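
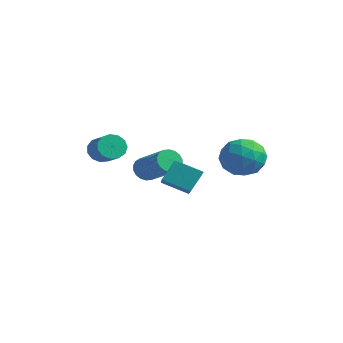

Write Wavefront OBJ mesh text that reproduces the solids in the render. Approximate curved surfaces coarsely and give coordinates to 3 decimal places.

v -3.513 -0.222 -3.468
v -3.197 -0.478 -4.05
v -1.35 -0.594 -2.994
v -1.667 -0.338 -2.412
v -3.159 -0.166 -4.081
v -1.313 -0.282 -3.025
v -3.192 0.135 -3.991
v -1.346 0.02 -2.935
v -3.288 0.365 -3.797
v -1.442 0.25 -2.741
v -3.429 0.479 -3.538
v -1.583 0.364 -2.482
v -3.587 0.454 -3.265
v -1.74 0.339 -2.21
v -3.73 0.295 -3.033
v -1.883 0.18 -1.977
v -3.83 0.034 -2.886
v -1.983 -0.082 -1.83
v -3.867 -0.278 -2.855
v -2.021 -0.394 -1.799
v -3.834 -0.58 -2.945
v -1.988 -0.695 -1.889
v -3.738 -0.81 -3.139
v -1.892 -0.925 -2.083
v -3.597 -0.924 -3.398
v -1.751 -1.039 -2.342
v -3.44 -0.899 -3.67
v -1.593 -1.014 -2.615
v -3.297 -0.74 -3.903
v -1.45 -0.855 -2.847
v -3.441 -2.958 -1.569
v -3.081 -2.499 -2.024
v -1.939 -2.822 -1.446
v -2.299 -3.282 -0.991
v -3.186 -2.274 -1.689
v -2.044 -2.597 -1.111
v -3.373 -2.266 -1.316
v -2.231 -2.59 -0.738
v -3.581 -2.478 -1.023
v -2.439 -2.802 -0.446
v -3.744 -2.843 -0.904
v -2.602 -3.166 -0.326
v -3.812 -3.244 -0.995
v -2.67 -3.567 -0.418
v -3.761 -3.554 -1.269
v -2.619 -3.878 -0.692
v -3.609 -3.676 -1.638
v -2.467 -3.999 -1.061
v -3.404 -3.569 -1.985
v -2.262 -3.893 -1.407
v -3.21 -3.269 -2.199
v -2.068 -3.592 -1.622
v -3.09 -2.87 -2.214
v -1.948 -3.193 -1.637
v -1.41 -1.136 -3.536
v -1.378 -0.371 -2.522
v -0.358 -0.344 -4.166
v -0.326 0.421 -3.153
v 0.086 -2.401 -2.627
v 0.118 -1.636 -1.614
v 1.138 -1.609 -3.258
v 1.17 -0.844 -2.244
v 2.342 1.175 -1.211
v 3.448 0.908 -1.079
v 1.912 -0.628 -1.261
v 3.018 -0.895 -1.129
v 2.437 -0.416 -0.265
v 2.703 0.698 -0.234
v 2.657 -0.418 -2.106
v 2.923 0.696 -2.075
v 3.643 -0.077 -1.632
v 3.507 -0.076 -0.494
v 1.853 0.356 -1.846
v 1.717 0.357 -0.708
v 2.933 1.2 -1.141
v 2.427 -0.92 -1.199
v 2.086 -0.638 -0.691
v 2.736 -0.796 -0.614
v 2.494 1.077 -0.644
v 3.145 0.919 -0.566
v 2.551 0.141 -0.088
v 2.215 -0.639 -1.774
v 2.866 -0.797 -1.696
v 2.624 1.076 -1.726
v 3.274 0.918 -1.649
v 2.809 0.139 -2.252
v 3.698 0.464 -1.388
v 3.445 -0.596 -1.417
v 3.233 -0.315 -1.992
v 3.389 0.34 -1.973
v 3.618 0.465 -0.719
v 3.365 -0.595 -0.748
v 3.023 -0.314 -0.24
v 3.179 0.341 -0.222
v 3.732 -0.114 -1.044
v 1.995 0.875 -1.592
v 1.742 -0.185 -1.621
v 2.181 -0.061 -2.118
v 2.337 0.594 -2.1
v 1.915 0.876 -0.923
v 1.662 -0.184 -0.952
v 1.971 -0.06 -0.367
v 2.127 0.595 -0.348
v 1.628 0.394 -1.296
f 2 1 5
f 2 5 3
f 3 5 6
f 3 6 4
f 5 1 7
f 5 7 6
f 6 7 8
f 6 8 4
f 7 1 9
f 7 9 8
f 8 9 10
f 8 10 4
f 9 1 11
f 9 11 10
f 10 11 12
f 10 12 4
f 11 1 13
f 11 13 12
f 12 13 14
f 12 14 4
f 13 1 15
f 13 15 14
f 14 15 16
f 14 16 4
f 15 1 17
f 15 17 16
f 16 17 18
f 16 18 4
f 17 1 19
f 17 19 18
f 18 19 20
f 18 20 4
f 19 1 21
f 19 21 20
f 20 21 22
f 20 22 4
f 21 1 23
f 21 23 22
f 22 23 24
f 22 24 4
f 23 1 25
f 23 25 24
f 24 25 26
f 24 26 4
f 25 1 27
f 25 27 26
f 26 27 28
f 26 28 4
f 27 1 29
f 27 29 28
f 28 29 30
f 28 30 4
f 29 1 2
f 29 2 30
f 30 2 3
f 30 3 4
f 32 31 35
f 32 35 33
f 33 35 36
f 33 36 34
f 35 31 37
f 35 37 36
f 36 37 38
f 36 38 34
f 37 31 39
f 37 39 38
f 38 39 40
f 38 40 34
f 39 31 41
f 39 41 40
f 40 41 42
f 40 42 34
f 41 31 43
f 41 43 42
f 42 43 44
f 42 44 34
f 43 31 45
f 43 45 44
f 44 45 46
f 44 46 34
f 45 31 47
f 45 47 46
f 46 47 48
f 46 48 34
f 47 31 49
f 47 49 48
f 48 49 50
f 48 50 34
f 49 31 51
f 49 51 50
f 50 51 52
f 50 52 34
f 51 31 53
f 51 53 52
f 52 53 54
f 52 54 34
f 53 31 32
f 53 32 54
f 54 32 33
f 54 33 34
f 56 58 55
f 59 56 55
f 55 58 57
f 57 59 55
f 56 62 58
f 60 56 59
f 60 62 56
f 58 62 57
f 61 59 57
f 57 62 61
f 61 60 59
f 62 60 61
f 63 100 79
f 100 74 103
f 79 103 68
f 100 103 79
f 63 79 75
f 79 68 80
f 75 80 64
f 79 80 75
f 63 75 84
f 75 64 85
f 84 85 70
f 75 85 84
f 63 84 96
f 84 70 99
f 96 99 73
f 84 99 96
f 63 96 100
f 96 73 104
f 100 104 74
f 96 104 100
f 64 80 91
f 80 68 94
f 91 94 72
f 80 94 91
f 68 103 81
f 103 74 102
f 81 102 67
f 103 102 81
f 74 104 101
f 104 73 97
f 101 97 65
f 104 97 101
f 73 99 98
f 99 70 86
f 98 86 69
f 99 86 98
f 70 85 90
f 85 64 87
f 90 87 71
f 85 87 90
f 66 92 78
f 92 72 93
f 78 93 67
f 92 93 78
f 66 78 76
f 78 67 77
f 76 77 65
f 78 77 76
f 66 76 83
f 76 65 82
f 83 82 69
f 76 82 83
f 66 83 88
f 83 69 89
f 88 89 71
f 83 89 88
f 66 88 92
f 88 71 95
f 92 95 72
f 88 95 92
f 67 93 81
f 93 72 94
f 81 94 68
f 93 94 81
f 65 77 101
f 77 67 102
f 101 102 74
f 77 102 101
f 69 82 98
f 82 65 97
f 98 97 73
f 82 97 98
f 71 89 90
f 89 69 86
f 90 86 70
f 89 86 90
f 72 95 91
f 95 71 87
f 91 87 64
f 95 87 91



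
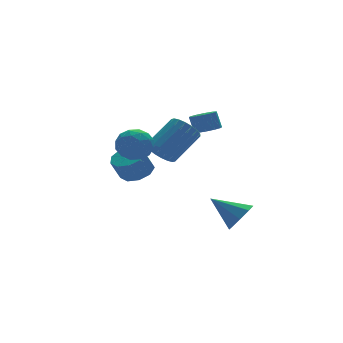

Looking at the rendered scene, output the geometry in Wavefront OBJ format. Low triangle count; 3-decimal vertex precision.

v 1.271 -3.506 -0.57
v 1.837 -3.621 0.121
v 0.249 -2.414 0.45
v 2.011 -3.087 -0.277
v 1.752 -2.798 -0.847
v 1.211 -2.924 -1.254
v 0.705 -3.391 -1.26
v 0.53 -3.926 -0.862
v 0.79 -4.215 -0.293
v 1.331 -4.088 0.114
v -0.932 2.745 0.577
v -0.387 3.388 0.918
v -0.962 3.278 2.045
v -1.508 2.635 1.703
v -0.9 3.649 0.682
v -1.475 3.538 1.809
v -1.429 3.486 0.396
v -2.004 3.376 1.523
v -1.725 2.977 0.195
v -2.3 2.867 1.322
v -1.651 2.36 0.172
v -2.226 2.249 1.299
v -1.24 1.923 0.339
v -1.815 1.812 1.466
v -0.685 1.87 0.617
v -1.261 1.76 1.744
v -0.246 2.228 0.876
v -0.822 2.117 2.003
v -0.128 2.827 0.995
v -0.704 2.716 2.122
v -1.411 -0.627 3.075
v -1.096 -0.089 2.497
v 0.447 0.305 3.708
v 0.131 -0.233 4.285
v -1.317 0.134 2.708
v 0.225 0.528 3.918
v -1.558 0.206 2.99
v -0.015 0.6 4.201
v -1.769 0.113 3.29
v -0.227 0.507 4.5
v -1.91 -0.126 3.547
v -0.367 0.268 4.757
v -1.952 -0.465 3.711
v -0.409 -0.071 4.921
v -1.886 -0.835 3.748
v -0.344 -0.441 4.959
v -1.727 -1.165 3.652
v -0.184 -0.771 4.863
v -1.505 -1.388 3.442
v 0.037 -0.994 4.652
v -1.265 -1.46 3.159
v 0.278 -1.066 4.37
v -1.053 -1.367 2.86
v 0.489 -0.973 4.07
v -0.913 -1.128 2.603
v 0.63 -0.734 3.813
v -0.871 -0.789 2.439
v 0.672 -0.395 3.649
v -0.936 -0.419 2.401
v 0.606 -0.025 3.612
v -3.062 -0.027 3.843
v -2.535 -0.545 3.219
v -3.245 -1.295 4.741
v -2.718 -1.813 4.117
v -2.297 -1.126 4.652
v -2.184 -0.342 4.097
v -3.596 -1.498 3.863
v -3.483 -0.714 3.308
v -2.865 -1.454 3.231
v -2.062 -1.225 3.719
v -3.718 -0.615 4.241
v -2.915 -0.386 4.729
v -2.782 -0.174 3.452
v -2.998 -1.666 4.508
v -2.75 -1.262 4.823
v -2.44 -1.566 4.456
v -2.576 -0.055 3.968
v -2.266 -0.36 3.601
v -2.126 -0.702 4.444
v -3.514 -1.48 4.359
v -3.204 -1.785 3.992
v -3.34 -0.274 3.504
v -3.03 -0.578 3.137
v -3.654 -1.138 3.516
v -2.667 -1.013 3.092
v -2.774 -1.759 3.621
v -3.291 -1.573 3.471
v -3.224 -1.113 3.145
v -2.194 -0.879 3.379
v -2.302 -1.624 3.907
v -2.055 -1.22 4.222
v -1.988 -0.76 3.895
v -2.389 -1.413 3.387
v -3.478 -0.216 4.053
v -3.586 -0.961 4.581
v -3.792 -1.08 4.065
v -3.725 -0.62 3.738
v -3.006 -0.081 4.339
v -3.113 -0.827 4.868
v -2.556 -0.727 4.815
v -2.489 -0.267 4.489
v -3.391 -0.427 4.573
v 2.301 1.521 3.165
v 2.72 1.013 3.402
v 2.618 1.37 4.352
v 2.199 1.879 4.115
v 2.967 1.353 3.3
v 2.865 1.711 4.25
v 2.96 1.757 3.147
v 2.858 2.115 4.097
v 2.701 2.072 3.001
v 2.599 2.429 3.951
v 2.29 2.176 2.917
v 2.187 2.533 3.867
v 1.882 2.03 2.928
v 1.78 2.387 3.878
v 1.635 1.689 3.03
v 1.533 2.047 3.98
v 1.642 1.285 3.183
v 1.54 1.643 4.133
v 1.901 0.971 3.329
v 1.799 1.328 4.279
v 2.313 0.867 3.413
v 2.21 1.224 4.363
f 2 1 4
f 2 4 3
f 4 1 5
f 4 5 3
f 5 1 6
f 5 6 3
f 6 1 7
f 6 7 3
f 7 1 8
f 7 8 3
f 8 1 9
f 8 9 3
f 9 1 10
f 9 10 3
f 10 1 2
f 10 2 3
f 12 11 15
f 12 15 13
f 13 15 16
f 13 16 14
f 15 11 17
f 15 17 16
f 16 17 18
f 16 18 14
f 17 11 19
f 17 19 18
f 18 19 20
f 18 20 14
f 19 11 21
f 19 21 20
f 20 21 22
f 20 22 14
f 21 11 23
f 21 23 22
f 22 23 24
f 22 24 14
f 23 11 25
f 23 25 24
f 24 25 26
f 24 26 14
f 25 11 27
f 25 27 26
f 26 27 28
f 26 28 14
f 27 11 29
f 27 29 28
f 28 29 30
f 28 30 14
f 29 11 12
f 29 12 30
f 30 12 13
f 30 13 14
f 32 31 35
f 32 35 33
f 33 35 36
f 33 36 34
f 35 31 37
f 35 37 36
f 36 37 38
f 36 38 34
f 37 31 39
f 37 39 38
f 38 39 40
f 38 40 34
f 39 31 41
f 39 41 40
f 40 41 42
f 40 42 34
f 41 31 43
f 41 43 42
f 42 43 44
f 42 44 34
f 43 31 45
f 43 45 44
f 44 45 46
f 44 46 34
f 45 31 47
f 45 47 46
f 46 47 48
f 46 48 34
f 47 31 49
f 47 49 48
f 48 49 50
f 48 50 34
f 49 31 51
f 49 51 50
f 50 51 52
f 50 52 34
f 51 31 53
f 51 53 52
f 52 53 54
f 52 54 34
f 53 31 55
f 53 55 54
f 54 55 56
f 54 56 34
f 55 31 57
f 55 57 56
f 56 57 58
f 56 58 34
f 57 31 59
f 57 59 58
f 58 59 60
f 58 60 34
f 59 31 32
f 59 32 60
f 60 32 33
f 60 33 34
f 61 98 77
f 98 72 101
f 77 101 66
f 98 101 77
f 61 77 73
f 77 66 78
f 73 78 62
f 77 78 73
f 61 73 82
f 73 62 83
f 82 83 68
f 73 83 82
f 61 82 94
f 82 68 97
f 94 97 71
f 82 97 94
f 61 94 98
f 94 71 102
f 98 102 72
f 94 102 98
f 62 78 89
f 78 66 92
f 89 92 70
f 78 92 89
f 66 101 79
f 101 72 100
f 79 100 65
f 101 100 79
f 72 102 99
f 102 71 95
f 99 95 63
f 102 95 99
f 71 97 96
f 97 68 84
f 96 84 67
f 97 84 96
f 68 83 88
f 83 62 85
f 88 85 69
f 83 85 88
f 64 90 76
f 90 70 91
f 76 91 65
f 90 91 76
f 64 76 74
f 76 65 75
f 74 75 63
f 76 75 74
f 64 74 81
f 74 63 80
f 81 80 67
f 74 80 81
f 64 81 86
f 81 67 87
f 86 87 69
f 81 87 86
f 64 86 90
f 86 69 93
f 90 93 70
f 86 93 90
f 65 91 79
f 91 70 92
f 79 92 66
f 91 92 79
f 63 75 99
f 75 65 100
f 99 100 72
f 75 100 99
f 67 80 96
f 80 63 95
f 96 95 71
f 80 95 96
f 69 87 88
f 87 67 84
f 88 84 68
f 87 84 88
f 70 93 89
f 93 69 85
f 89 85 62
f 93 85 89
f 104 103 107
f 104 107 105
f 105 107 108
f 105 108 106
f 107 103 109
f 107 109 108
f 108 109 110
f 108 110 106
f 109 103 111
f 109 111 110
f 110 111 112
f 110 112 106
f 111 103 113
f 111 113 112
f 112 113 114
f 112 114 106
f 113 103 115
f 113 115 114
f 114 115 116
f 114 116 106
f 115 103 117
f 115 117 116
f 116 117 118
f 116 118 106
f 117 103 119
f 117 119 118
f 118 119 120
f 118 120 106
f 119 103 121
f 119 121 120
f 120 121 122
f 120 122 106
f 121 103 123
f 121 123 122
f 122 123 124
f 122 124 106
f 123 103 104
f 123 104 124
f 124 104 105
f 124 105 106



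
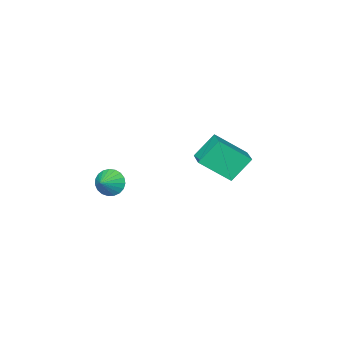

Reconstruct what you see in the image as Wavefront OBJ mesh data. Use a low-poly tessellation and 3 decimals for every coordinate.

v 2.462 -2.801 -1.895
v 2.882 -2.958 -2.641
v 3.398 -2.439 -1.445
v 2.771 -2.617 -2.687
v 2.608 -2.307 -2.596
v 2.419 -2.083 -2.384
v 2.238 -1.983 -2.087
v 2.095 -2.025 -1.758
v 2.016 -2.2 -1.451
v 2.014 -2.48 -1.222
v 2.089 -2.815 -1.109
v 2.229 -3.148 -1.132
v 2.41 -3.421 -1.287
v 2.599 -3.587 -1.547
v 2.764 -3.617 -1.867
v 2.878 -3.505 -2.192
v 2.919 -3.273 -2.466
v -4.156 -1.238 -2.96
v -5.234 -0.843 -1.587
v -3.286 0.069 -2.654
v -4.364 0.464 -1.281
v -2.876 -2.404 -1.619
v -3.954 -2.009 -0.246
v -2.006 -1.097 -1.313
v -3.084 -0.702 0.06
f 2 1 4
f 2 4 3
f 4 1 5
f 4 5 3
f 5 1 6
f 5 6 3
f 6 1 7
f 6 7 3
f 7 1 8
f 7 8 3
f 8 1 9
f 8 9 3
f 9 1 10
f 9 10 3
f 10 1 11
f 10 11 3
f 11 1 12
f 11 12 3
f 12 1 13
f 12 13 3
f 13 1 14
f 13 14 3
f 14 1 15
f 14 15 3
f 15 1 16
f 15 16 3
f 16 1 17
f 16 17 3
f 17 1 2
f 17 2 3
f 19 21 18
f 22 19 18
f 18 21 20
f 20 22 18
f 19 25 21
f 23 19 22
f 23 25 19
f 21 25 20
f 24 22 20
f 20 25 24
f 24 23 22
f 25 23 24



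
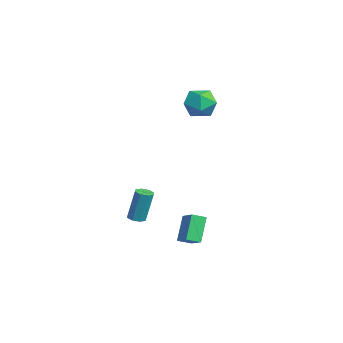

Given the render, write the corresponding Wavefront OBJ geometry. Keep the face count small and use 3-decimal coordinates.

v -3.138 1.194 4.587
v -2.245 1.451 3.898
v -3.575 -0.251 3.482
v -2.682 0.006 2.793
v -2.492 -0.403 3.858
v -2.222 0.49 4.541
v -3.598 0.71 2.839
v -3.328 1.603 3.522
v -2.529 1.152 2.818
v -1.846 0.464 3.448
v -3.974 0.736 3.932
v -3.291 0.048 4.562
v 3.537 -1.637 -4.414
v 2.705 -1.206 -2.913
v 3.437 -0.823 -4.703
v 2.606 -0.391 -3.202
v 4.674 -1.309 -3.878
v 3.843 -0.877 -2.377
v 4.575 -0.494 -4.167
v 3.743 -0.063 -2.666
v 1.137 -3.558 -3.554
v 1.682 -3.444 -3.618
v 1.827 -3.008 -1.61
v 1.283 -3.122 -1.546
v 1.434 -3.099 -3.675
v 1.58 -2.663 -1.667
v 1.013 -3.023 -3.661
v 1.158 -2.587 -1.653
v 0.664 -3.26 -3.584
v 0.81 -2.824 -1.576
v 0.593 -3.672 -3.49
v 0.738 -3.236 -1.482
v 0.84 -4.017 -3.433
v 0.986 -3.581 -1.425
v 1.262 -4.093 -3.447
v 1.407 -3.657 -1.439
v 1.61 -3.856 -3.524
v 1.756 -3.42 -1.516
f 1 12 6
f 1 6 2
f 1 2 8
f 1 8 11
f 1 11 12
f 2 6 10
f 6 12 5
f 12 11 3
f 11 8 7
f 8 2 9
f 4 10 5
f 4 5 3
f 4 3 7
f 4 7 9
f 4 9 10
f 5 10 6
f 3 5 12
f 7 3 11
f 9 7 8
f 10 9 2
f 14 16 13
f 17 14 13
f 13 16 15
f 15 17 13
f 14 20 16
f 18 14 17
f 18 20 14
f 16 20 15
f 19 17 15
f 15 20 19
f 19 18 17
f 20 18 19
f 22 21 25
f 22 25 23
f 23 25 26
f 23 26 24
f 25 21 27
f 25 27 26
f 26 27 28
f 26 28 24
f 27 21 29
f 27 29 28
f 28 29 30
f 28 30 24
f 29 21 31
f 29 31 30
f 30 31 32
f 30 32 24
f 31 21 33
f 31 33 32
f 32 33 34
f 32 34 24
f 33 21 35
f 33 35 34
f 34 35 36
f 34 36 24
f 35 21 37
f 35 37 36
f 36 37 38
f 36 38 24
f 37 21 22
f 37 22 38
f 38 22 23
f 38 23 24



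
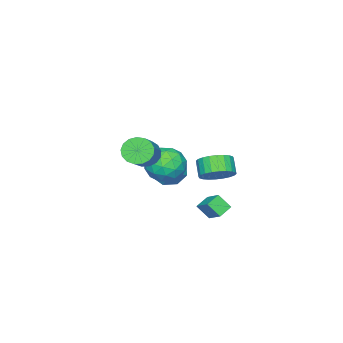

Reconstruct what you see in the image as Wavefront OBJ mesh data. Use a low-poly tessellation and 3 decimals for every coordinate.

v 1.633 -1.367 3.265
v 2.092 -1.248 2.548
v 3.707 -0.554 3.698
v 3.247 -0.673 4.415
v 1.899 -0.888 2.602
v 3.514 -0.194 3.752
v 1.645 -0.638 2.808
v 3.259 0.055 3.958
v 1.388 -0.556 3.119
v 3.003 0.138 4.269
v 1.187 -0.659 3.463
v 2.802 0.035 4.613
v 1.088 -0.924 3.762
v 2.703 -0.23 4.912
v 1.114 -1.291 3.947
v 2.729 -0.597 5.097
v 1.259 -1.675 3.976
v 2.873 -0.981 5.126
v 1.489 -1.989 3.842
v 3.104 -1.295 4.992
v 1.752 -2.16 3.576
v 3.367 -1.466 4.725
v 1.988 -2.15 3.238
v 3.603 -1.456 4.388
v 2.143 -1.96 2.907
v 3.757 -1.266 4.057
v 2.18 -1.634 2.658
v 3.795 -0.941 3.808
v -0.871 1.632 -1.123
v -0.662 0.977 -0.343
v -0.443 2.577 -0.444
v -0.235 1.922 0.336
v -0.045 1.498 -1.456
v 0.163 0.843 -0.676
v 0.382 2.443 -0.777
v 0.591 1.788 0.003
v 0.168 -0.108 1.221
v 1.216 -0.359 1.745
v -0.636 -1.641 2.095
v 0.412 -1.892 2.619
v -0.203 -0.916 2.945
v 0.295 0.032 2.404
v 0.285 -2.032 1.436
v 0.783 -1.084 0.895
v 1.289 -1.548 1.878
v 0.987 -0.858 2.811
v -0.407 -1.142 1.029
v -0.709 -0.452 1.962
v 0.763 -0.099 1.406
v -0.183 -1.901 2.434
v -0.544 -1.327 2.625
v 0.072 -1.475 2.933
v 0.221 0.131 1.794
v 0.837 -0.017 2.102
v 0.003 -0.344 2.807
v -0.257 -1.983 1.738
v 0.359 -2.131 2.046
v 0.508 -0.525 0.907
v 1.124 -0.673 1.215
v 0.577 -1.656 1.033
v 1.422 -0.945 1.793
v 0.949 -1.846 2.306
v 0.874 -1.929 1.611
v 1.167 -1.372 1.293
v 1.244 -0.54 2.341
v 0.771 -1.441 2.855
v 0.41 -0.867 3.046
v 0.703 -0.31 2.728
v 1.287 -1.239 2.419
v -0.191 -0.559 0.985
v -0.664 -1.46 1.499
v -0.123 -1.69 1.112
v 0.17 -1.133 0.794
v -0.369 -0.154 1.534
v -0.842 -1.055 2.047
v -0.587 -0.628 2.547
v -0.294 -0.071 2.229
v -0.707 -0.761 1.421
v -0.165 1.903 1.834
v 0.367 2.343 2.529
v -0.183 1.818 3.282
v -0.715 1.377 2.586
v 0.077 2.589 2.489
v -0.473 2.064 3.242
v -0.25 2.731 2.35
v -0.8 2.206 3.103
v -0.563 2.747 2.132
v -1.113 2.222 2.884
v -0.816 2.634 1.868
v -1.366 2.109 2.621
v -0.97 2.41 1.599
v -1.52 1.885 2.352
v -1.002 2.108 1.366
v -1.551 1.583 2.119
v -0.906 1.775 1.204
v -1.455 1.25 1.957
v -0.697 1.462 1.138
v -1.247 0.937 1.891
v -0.407 1.216 1.178
v -0.957 0.691 1.931
v -0.08 1.074 1.317
v -0.63 0.549 2.07
v 0.233 1.058 1.536
v -0.317 0.533 2.288
v 0.486 1.171 1.799
v -0.064 0.646 2.552
v 0.64 1.395 2.068
v 0.09 0.87 2.821
v 0.671 1.697 2.301
v 0.122 1.172 3.054
v 0.575 2.03 2.463
v 0.026 1.505 3.216
v -4.168 -3.807 -1.521
v -3.582 -3.829 -2.391
v -3.272 -2.933 -0.939
v -4.137 -3.248 -2.409
v -4.71 -2.994 -1.906
v -4.966 -3.216 -1.177
v -4.754 -3.784 -0.65
v -4.2 -4.366 -0.632
v -3.627 -4.619 -1.135
v -3.371 -4.397 -1.864
f 2 1 5
f 2 5 3
f 3 5 6
f 3 6 4
f 5 1 7
f 5 7 6
f 6 7 8
f 6 8 4
f 7 1 9
f 7 9 8
f 8 9 10
f 8 10 4
f 9 1 11
f 9 11 10
f 10 11 12
f 10 12 4
f 11 1 13
f 11 13 12
f 12 13 14
f 12 14 4
f 13 1 15
f 13 15 14
f 14 15 16
f 14 16 4
f 15 1 17
f 15 17 16
f 16 17 18
f 16 18 4
f 17 1 19
f 17 19 18
f 18 19 20
f 18 20 4
f 19 1 21
f 19 21 20
f 20 21 22
f 20 22 4
f 21 1 23
f 21 23 22
f 22 23 24
f 22 24 4
f 23 1 25
f 23 25 24
f 24 25 26
f 24 26 4
f 25 1 27
f 25 27 26
f 26 27 28
f 26 28 4
f 27 1 2
f 27 2 28
f 28 2 3
f 28 3 4
f 30 32 29
f 33 30 29
f 29 32 31
f 31 33 29
f 30 36 32
f 34 30 33
f 34 36 30
f 32 36 31
f 35 33 31
f 31 36 35
f 35 34 33
f 36 34 35
f 37 74 53
f 74 48 77
f 53 77 42
f 74 77 53
f 37 53 49
f 53 42 54
f 49 54 38
f 53 54 49
f 37 49 58
f 49 38 59
f 58 59 44
f 49 59 58
f 37 58 70
f 58 44 73
f 70 73 47
f 58 73 70
f 37 70 74
f 70 47 78
f 74 78 48
f 70 78 74
f 38 54 65
f 54 42 68
f 65 68 46
f 54 68 65
f 42 77 55
f 77 48 76
f 55 76 41
f 77 76 55
f 48 78 75
f 78 47 71
f 75 71 39
f 78 71 75
f 47 73 72
f 73 44 60
f 72 60 43
f 73 60 72
f 44 59 64
f 59 38 61
f 64 61 45
f 59 61 64
f 40 66 52
f 66 46 67
f 52 67 41
f 66 67 52
f 40 52 50
f 52 41 51
f 50 51 39
f 52 51 50
f 40 50 57
f 50 39 56
f 57 56 43
f 50 56 57
f 40 57 62
f 57 43 63
f 62 63 45
f 57 63 62
f 40 62 66
f 62 45 69
f 66 69 46
f 62 69 66
f 41 67 55
f 67 46 68
f 55 68 42
f 67 68 55
f 39 51 75
f 51 41 76
f 75 76 48
f 51 76 75
f 43 56 72
f 56 39 71
f 72 71 47
f 56 71 72
f 45 63 64
f 63 43 60
f 64 60 44
f 63 60 64
f 46 69 65
f 69 45 61
f 65 61 38
f 69 61 65
f 80 79 83
f 80 83 81
f 81 83 84
f 81 84 82
f 83 79 85
f 83 85 84
f 84 85 86
f 84 86 82
f 85 79 87
f 85 87 86
f 86 87 88
f 86 88 82
f 87 79 89
f 87 89 88
f 88 89 90
f 88 90 82
f 89 79 91
f 89 91 90
f 90 91 92
f 90 92 82
f 91 79 93
f 91 93 92
f 92 93 94
f 92 94 82
f 93 79 95
f 93 95 94
f 94 95 96
f 94 96 82
f 95 79 97
f 95 97 96
f 96 97 98
f 96 98 82
f 97 79 99
f 97 99 98
f 98 99 100
f 98 100 82
f 99 79 101
f 99 101 100
f 100 101 102
f 100 102 82
f 101 79 103
f 101 103 102
f 102 103 104
f 102 104 82
f 103 79 105
f 103 105 104
f 104 105 106
f 104 106 82
f 105 79 107
f 105 107 106
f 106 107 108
f 106 108 82
f 107 79 109
f 107 109 108
f 108 109 110
f 108 110 82
f 109 79 111
f 109 111 110
f 110 111 112
f 110 112 82
f 111 79 80
f 111 80 112
f 112 80 81
f 112 81 82
f 114 113 116
f 114 116 115
f 116 113 117
f 116 117 115
f 117 113 118
f 117 118 115
f 118 113 119
f 118 119 115
f 119 113 120
f 119 120 115
f 120 113 121
f 120 121 115
f 121 113 122
f 121 122 115
f 122 113 114
f 122 114 115



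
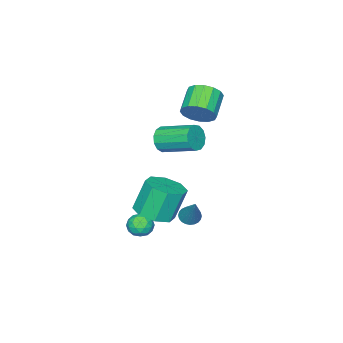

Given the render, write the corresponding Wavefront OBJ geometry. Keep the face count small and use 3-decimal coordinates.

v 3.304 2.404 -1.218
v 3.963 2.234 -1.081
v 2.977 1.366 -0.939
v 3.636 1.196 -0.802
v 3.301 1.644 -0.391
v 3.503 2.286 -0.564
v 3.437 1.314 -1.456
v 3.639 1.956 -1.629
v 4.045 1.56 -1.228
v 3.961 1.764 -0.57
v 2.979 1.836 -1.45
v 2.895 2.04 -0.792
v 3.662 2.41 -1.174
v 3.278 1.19 -0.846
v 3.081 1.454 -0.604
v 3.468 1.354 -0.524
v 3.392 2.44 -0.87
v 3.779 2.34 -0.79
v 3.39 1.994 -0.384
v 3.161 1.26 -1.23
v 3.548 1.16 -1.15
v 3.472 2.246 -1.496
v 3.859 2.146 -1.416
v 3.55 1.606 -1.636
v 4.097 1.914 -1.18
v 3.906 1.304 -1.016
v 3.789 1.374 -1.4
v 3.907 1.75 -1.502
v 4.048 2.034 -0.793
v 3.856 1.424 -0.629
v 3.659 1.688 -0.388
v 3.778 2.064 -0.489
v 4.096 1.638 -0.88
v 3.084 2.176 -1.391
v 2.892 1.566 -1.227
v 3.162 1.536 -1.531
v 3.281 1.912 -1.632
v 3.034 2.296 -1.004
v 2.843 1.686 -0.84
v 3.033 1.85 -0.518
v 3.151 2.226 -0.62
v 2.844 1.962 -1.14
v -1.974 0.675 3.525
v -1.45 0.472 4.241
v -2.643 -0.098 4.951
v -3.166 0.105 4.235
v -1.608 0.907 4.325
v -2.801 0.338 5.035
v -1.864 1.281 4.195
v -3.057 0.712 4.905
v -2.149 1.492 3.885
v -3.342 0.923 4.595
v -2.388 1.484 3.479
v -3.58 0.915 4.189
v -2.515 1.259 3.085
v -3.707 0.69 3.795
v -2.497 0.878 2.809
v -3.69 0.308 3.519
v -2.339 0.442 2.725
v -3.532 -0.127 3.435
v -2.083 0.068 2.855
v -3.276 -0.501 3.565
v -1.798 -0.143 3.165
v -2.991 -0.712 3.875
v -1.56 -0.135 3.571
v -2.752 -0.704 4.281
v -1.433 0.09 3.965
v -2.625 -0.479 4.675
v 2.443 1.715 -0.751
v 3.093 0.967 -0.401
v 2.467 1.218 1.3
v 1.817 1.965 0.951
v 3.427 1.698 -0.386
v 2.802 1.949 1.315
v 3.185 2.438 -0.584
v 2.56 2.689 1.117
v 2.508 2.755 -0.88
v 1.883 3.005 0.822
v 1.793 2.462 -1.1
v 1.167 2.713 0.601
v 1.458 1.731 -1.115
v 0.833 1.982 0.586
v 1.7 0.991 -0.917
v 1.075 1.242 0.784
v 2.377 0.675 -0.622
v 1.752 0.925 1.08
v -0.396 1.521 -2.598
v -0.042 1.828 -2.923
v 0.336 2.479 -0.902
v -0.222 1.958 -2.92
v -0.428 2.023 -2.867
v -0.63 2.01 -2.773
v -0.795 1.924 -2.653
v -0.9 1.776 -2.524
v -0.928 1.589 -2.406
v -0.875 1.392 -2.318
v -0.749 1.215 -2.272
v -0.569 1.084 -2.276
v -0.363 1.02 -2.329
v -0.162 1.032 -2.422
v 0.004 1.118 -2.543
v 0.109 1.266 -2.671
v 0.137 1.453 -2.789
v 0.084 1.65 -2.877
v 0.022 0.153 2.489
v 0.41 0.459 1.911
v 0.026 2.233 2.594
v -0.362 1.927 3.171
v 0.005 0.422 1.778
v -0.38 2.197 2.461
v -0.395 0.3 1.871
v -0.78 2.075 2.553
v -0.663 0.131 2.16
v -1.047 1.906 2.842
v -0.713 -0.031 2.553
v -1.097 1.744 3.235
v -0.529 -0.135 2.926
v -0.914 1.64 3.608
v -0.171 -0.147 3.16
v -0.555 1.628 3.842
v 0.249 -0.065 3.181
v -0.136 1.71 3.863
v 0.596 0.087 2.982
v 0.212 1.862 3.665
v 0.762 0.26 2.627
v 0.377 2.034 3.309
v 0.692 0.398 2.228
v 0.308 2.173 2.91
f 1 38 17
f 38 12 41
f 17 41 6
f 38 41 17
f 1 17 13
f 17 6 18
f 13 18 2
f 17 18 13
f 1 13 22
f 13 2 23
f 22 23 8
f 13 23 22
f 1 22 34
f 22 8 37
f 34 37 11
f 22 37 34
f 1 34 38
f 34 11 42
f 38 42 12
f 34 42 38
f 2 18 29
f 18 6 32
f 29 32 10
f 18 32 29
f 6 41 19
f 41 12 40
f 19 40 5
f 41 40 19
f 12 42 39
f 42 11 35
f 39 35 3
f 42 35 39
f 11 37 36
f 37 8 24
f 36 24 7
f 37 24 36
f 8 23 28
f 23 2 25
f 28 25 9
f 23 25 28
f 4 30 16
f 30 10 31
f 16 31 5
f 30 31 16
f 4 16 14
f 16 5 15
f 14 15 3
f 16 15 14
f 4 14 21
f 14 3 20
f 21 20 7
f 14 20 21
f 4 21 26
f 21 7 27
f 26 27 9
f 21 27 26
f 4 26 30
f 26 9 33
f 30 33 10
f 26 33 30
f 5 31 19
f 31 10 32
f 19 32 6
f 31 32 19
f 3 15 39
f 15 5 40
f 39 40 12
f 15 40 39
f 7 20 36
f 20 3 35
f 36 35 11
f 20 35 36
f 9 27 28
f 27 7 24
f 28 24 8
f 27 24 28
f 10 33 29
f 33 9 25
f 29 25 2
f 33 25 29
f 44 43 47
f 44 47 45
f 45 47 48
f 45 48 46
f 47 43 49
f 47 49 48
f 48 49 50
f 48 50 46
f 49 43 51
f 49 51 50
f 50 51 52
f 50 52 46
f 51 43 53
f 51 53 52
f 52 53 54
f 52 54 46
f 53 43 55
f 53 55 54
f 54 55 56
f 54 56 46
f 55 43 57
f 55 57 56
f 56 57 58
f 56 58 46
f 57 43 59
f 57 59 58
f 58 59 60
f 58 60 46
f 59 43 61
f 59 61 60
f 60 61 62
f 60 62 46
f 61 43 63
f 61 63 62
f 62 63 64
f 62 64 46
f 63 43 65
f 63 65 64
f 64 65 66
f 64 66 46
f 65 43 67
f 65 67 66
f 66 67 68
f 66 68 46
f 67 43 44
f 67 44 68
f 68 44 45
f 68 45 46
f 70 69 73
f 70 73 71
f 71 73 74
f 71 74 72
f 73 69 75
f 73 75 74
f 74 75 76
f 74 76 72
f 75 69 77
f 75 77 76
f 76 77 78
f 76 78 72
f 77 69 79
f 77 79 78
f 78 79 80
f 78 80 72
f 79 69 81
f 79 81 80
f 80 81 82
f 80 82 72
f 81 69 83
f 81 83 82
f 82 83 84
f 82 84 72
f 83 69 85
f 83 85 84
f 84 85 86
f 84 86 72
f 85 69 70
f 85 70 86
f 86 70 71
f 86 71 72
f 88 87 90
f 88 90 89
f 90 87 91
f 90 91 89
f 91 87 92
f 91 92 89
f 92 87 93
f 92 93 89
f 93 87 94
f 93 94 89
f 94 87 95
f 94 95 89
f 95 87 96
f 95 96 89
f 96 87 97
f 96 97 89
f 97 87 98
f 97 98 89
f 98 87 99
f 98 99 89
f 99 87 100
f 99 100 89
f 100 87 101
f 100 101 89
f 101 87 102
f 101 102 89
f 102 87 103
f 102 103 89
f 103 87 104
f 103 104 89
f 104 87 88
f 104 88 89
f 106 105 109
f 106 109 107
f 107 109 110
f 107 110 108
f 109 105 111
f 109 111 110
f 110 111 112
f 110 112 108
f 111 105 113
f 111 113 112
f 112 113 114
f 112 114 108
f 113 105 115
f 113 115 114
f 114 115 116
f 114 116 108
f 115 105 117
f 115 117 116
f 116 117 118
f 116 118 108
f 117 105 119
f 117 119 118
f 118 119 120
f 118 120 108
f 119 105 121
f 119 121 120
f 120 121 122
f 120 122 108
f 121 105 123
f 121 123 122
f 122 123 124
f 122 124 108
f 123 105 125
f 123 125 124
f 124 125 126
f 124 126 108
f 125 105 127
f 125 127 126
f 126 127 128
f 126 128 108
f 127 105 106
f 127 106 128
f 128 106 107
f 128 107 108



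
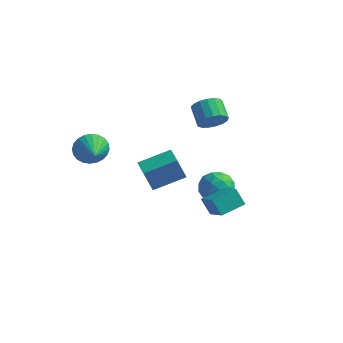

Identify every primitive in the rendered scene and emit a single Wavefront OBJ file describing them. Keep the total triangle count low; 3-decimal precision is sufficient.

v 2.461 -1.887 -2.357
v 1.798 -1.602 -1.449
v 3.414 -0.694 -2.036
v 2.751 -0.409 -1.128
v 3.569 -3.091 -1.172
v 2.906 -2.806 -0.264
v 4.522 -1.898 -0.851
v 3.859 -1.613 0.057
v 0.931 2.666 1.962
v 1.674 2.862 2.52
v 0.933 3.81 3.175
v 0.189 3.614 2.618
v 1.725 3.145 2.167
v 0.984 4.093 2.823
v 1.593 3.319 1.768
v 0.852 4.266 2.423
v 1.31 3.342 1.413
v 0.569 4.29 2.069
v 0.94 3.211 1.184
v 0.198 4.159 1.839
v 0.567 2.955 1.134
v -0.174 3.903 1.789
v 0.278 2.633 1.273
v -0.463 3.581 1.928
v 0.138 2.318 1.57
v -0.603 3.266 2.225
v 0.18 2.083 1.957
v -0.561 3.031 2.612
v 0.394 1.982 2.345
v -0.347 2.93 3
v 0.731 2.037 2.646
v -0.011 2.985 3.301
v 1.113 2.237 2.79
v 0.372 3.185 3.445
v 1.454 2.534 2.744
v 0.713 3.482 3.4
v -1.901 0.385 -3.285
v -2.335 0.036 -1.658
v -2.689 1.394 -3.279
v -3.124 1.044 -1.652
v -0.296 1.636 -2.588
v -0.731 1.286 -0.961
v -1.085 2.644 -2.582
v -1.519 2.295 -0.955
v -4.121 -3.293 2.487
v -3.423 -3.19 1.71
v -3.299 -4.607 3.053
v -3.253 -2.958 2.001
v -3.215 -2.777 2.367
v -3.315 -2.675 2.751
v -3.537 -2.666 3.094
v -3.849 -2.753 3.346
v -4.202 -2.922 3.467
v -4.543 -3.148 3.438
v -4.819 -3.396 3.265
v -4.99 -3.628 2.974
v -5.028 -3.809 2.608
v -4.928 -3.911 2.224
v -4.705 -3.92 1.88
v -4.394 -3.833 1.629
v -4.041 -3.664 1.508
v -3.7 -3.438 1.537
v 0.922 2.403 -2.442
v 2.077 2.427 -2.374
v 1.023 0.973 -3.646
v 2.178 0.997 -3.578
v 1.552 0.655 -2.667
v 1.489 1.538 -1.924
v 1.611 1.862 -4.096
v 1.548 2.745 -3.353
v 2.502 2.093 -3.396
v 2.466 1.347 -2.513
v 0.634 2.053 -3.507
v 0.598 1.307 -2.624
v 1.491 2.54 -2.303
v 1.609 0.86 -3.717
v 1.241 0.658 -3.182
v 1.92 0.673 -3.142
v 1.145 2.018 -2.038
v 1.824 2.032 -1.998
v 1.515 0.99 -2.17
v 1.276 1.368 -4.022
v 1.955 1.382 -3.982
v 1.18 2.727 -2.878
v 1.859 2.742 -2.838
v 1.585 2.41 -3.85
v 2.419 2.358 -2.863
v 2.479 1.518 -3.571
v 2.145 2.026 -3.876
v 2.109 2.545 -3.438
v 2.398 1.92 -2.344
v 2.457 1.079 -3.052
v 2.089 0.878 -2.517
v 2.052 1.397 -2.08
v 2.648 1.723 -2.945
v 0.643 2.321 -2.968
v 0.702 1.48 -3.676
v 1.048 2.003 -3.94
v 1.011 2.522 -3.503
v 0.621 1.882 -2.449
v 0.681 1.042 -3.157
v 0.991 0.855 -2.582
v 0.955 1.374 -2.144
v 0.452 1.677 -3.075
f 2 4 1
f 5 2 1
f 1 4 3
f 3 5 1
f 2 8 4
f 6 2 5
f 6 8 2
f 4 8 3
f 7 5 3
f 3 8 7
f 7 6 5
f 8 6 7
f 10 9 13
f 10 13 11
f 11 13 14
f 11 14 12
f 13 9 15
f 13 15 14
f 14 15 16
f 14 16 12
f 15 9 17
f 15 17 16
f 16 17 18
f 16 18 12
f 17 9 19
f 17 19 18
f 18 19 20
f 18 20 12
f 19 9 21
f 19 21 20
f 20 21 22
f 20 22 12
f 21 9 23
f 21 23 22
f 22 23 24
f 22 24 12
f 23 9 25
f 23 25 24
f 24 25 26
f 24 26 12
f 25 9 27
f 25 27 26
f 26 27 28
f 26 28 12
f 27 9 29
f 27 29 28
f 28 29 30
f 28 30 12
f 29 9 31
f 29 31 30
f 30 31 32
f 30 32 12
f 31 9 33
f 31 33 32
f 32 33 34
f 32 34 12
f 33 9 35
f 33 35 34
f 34 35 36
f 34 36 12
f 35 9 10
f 35 10 36
f 36 10 11
f 36 11 12
f 38 40 37
f 41 38 37
f 37 40 39
f 39 41 37
f 38 44 40
f 42 38 41
f 42 44 38
f 40 44 39
f 43 41 39
f 39 44 43
f 43 42 41
f 44 42 43
f 46 45 48
f 46 48 47
f 48 45 49
f 48 49 47
f 49 45 50
f 49 50 47
f 50 45 51
f 50 51 47
f 51 45 52
f 51 52 47
f 52 45 53
f 52 53 47
f 53 45 54
f 53 54 47
f 54 45 55
f 54 55 47
f 55 45 56
f 55 56 47
f 56 45 57
f 56 57 47
f 57 45 58
f 57 58 47
f 58 45 59
f 58 59 47
f 59 45 60
f 59 60 47
f 60 45 61
f 60 61 47
f 61 45 62
f 61 62 47
f 62 45 46
f 62 46 47
f 63 100 79
f 100 74 103
f 79 103 68
f 100 103 79
f 63 79 75
f 79 68 80
f 75 80 64
f 79 80 75
f 63 75 84
f 75 64 85
f 84 85 70
f 75 85 84
f 63 84 96
f 84 70 99
f 96 99 73
f 84 99 96
f 63 96 100
f 96 73 104
f 100 104 74
f 96 104 100
f 64 80 91
f 80 68 94
f 91 94 72
f 80 94 91
f 68 103 81
f 103 74 102
f 81 102 67
f 103 102 81
f 74 104 101
f 104 73 97
f 101 97 65
f 104 97 101
f 73 99 98
f 99 70 86
f 98 86 69
f 99 86 98
f 70 85 90
f 85 64 87
f 90 87 71
f 85 87 90
f 66 92 78
f 92 72 93
f 78 93 67
f 92 93 78
f 66 78 76
f 78 67 77
f 76 77 65
f 78 77 76
f 66 76 83
f 76 65 82
f 83 82 69
f 76 82 83
f 66 83 88
f 83 69 89
f 88 89 71
f 83 89 88
f 66 88 92
f 88 71 95
f 92 95 72
f 88 95 92
f 67 93 81
f 93 72 94
f 81 94 68
f 93 94 81
f 65 77 101
f 77 67 102
f 101 102 74
f 77 102 101
f 69 82 98
f 82 65 97
f 98 97 73
f 82 97 98
f 71 89 90
f 89 69 86
f 90 86 70
f 89 86 90
f 72 95 91
f 95 71 87
f 91 87 64
f 95 87 91



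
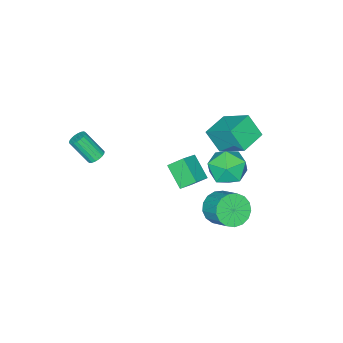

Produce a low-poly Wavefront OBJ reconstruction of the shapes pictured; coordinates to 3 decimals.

v -0.497 2.208 -2.234
v 0.177 1.642 -1.719
v 0.51 2.866 -0.81
v -0.163 3.432 -1.326
v 0.441 1.838 -2.079
v 0.774 3.062 -1.171
v 0.49 2.119 -2.476
v 0.824 3.342 -1.567
v 0.313 2.42 -2.817
v 0.647 3.644 -1.908
v -0.049 2.673 -3.024
v 0.284 3.896 -2.116
v -0.514 2.819 -3.051
v -0.181 4.043 -2.142
v -0.975 2.825 -2.89
v -0.642 4.049 -1.982
v -1.326 2.69 -2.579
v -0.993 3.914 -1.671
v -1.488 2.445 -2.19
v -1.154 3.669 -1.281
v -1.422 2.145 -1.81
v -1.089 3.369 -0.901
v -1.144 1.86 -1.527
v -0.811 3.084 -0.619
v -0.718 1.654 -1.407
v -0.385 2.878 -0.498
v -0.241 1.576 -1.476
v 0.092 2.799 -0.567
v -2.586 -1.378 -1.688
v -1.504 -1.234 -1.1
v -2.227 -0.137 -2.65
v -1.146 0.006 -2.061
v -2.094 -2.086 -2.419
v -1.013 -1.943 -1.83
v -1.736 -0.846 -3.38
v -0.654 -0.702 -2.792
v -3.007 1.812 -0.453
v -2.26 2.069 -1.41
v -2.84 -0.149 -0.85
v -2.093 0.108 -1.807
v -1.701 0.299 -0.646
v -1.804 1.511 -0.4
v -3.296 0.409 -1.86
v -3.399 1.621 -1.614
v -2.439 1.202 -2.28
v -1.453 1.134 -1.529
v -3.647 0.786 -0.731
v -2.661 0.718 0.02
v -3.31 0.955 1.059
v -3.155 0.11 2.276
v -3.356 2.586 2.198
v -3.201 1.741 3.415
v -1.739 1.079 0.945
v -1.584 0.234 2.162
v -1.785 2.71 2.084
v -1.63 1.865 3.301
v 2.94 -3.3 1.036
v 3.37 -3.476 0.779
v 3.749 -4.435 2.067
v 3.32 -4.26 2.324
v 3.451 -3.288 0.895
v 3.83 -4.247 2.183
v 3.432 -3.102 1.039
v 3.811 -4.061 2.327
v 3.315 -2.955 1.183
v 3.694 -3.914 2.471
v 3.124 -2.877 1.297
v 3.503 -3.836 2.585
v 2.897 -2.883 1.36
v 3.276 -3.842 2.648
v 2.678 -2.972 1.358
v 3.057 -3.931 2.646
v 2.511 -3.125 1.293
v 2.89 -4.084 2.581
v 2.43 -3.313 1.177
v 2.809 -4.272 2.465
v 2.449 -3.499 1.033
v 2.828 -4.458 2.321
v 2.566 -3.646 0.889
v 2.945 -4.605 2.177
v 2.757 -3.724 0.775
v 3.136 -4.683 2.063
v 2.984 -3.718 0.712
v 3.363 -4.677 2
v 3.203 -3.629 0.714
v 3.582 -4.588 2.002
f 2 1 5
f 2 5 3
f 3 5 6
f 3 6 4
f 5 1 7
f 5 7 6
f 6 7 8
f 6 8 4
f 7 1 9
f 7 9 8
f 8 9 10
f 8 10 4
f 9 1 11
f 9 11 10
f 10 11 12
f 10 12 4
f 11 1 13
f 11 13 12
f 12 13 14
f 12 14 4
f 13 1 15
f 13 15 14
f 14 15 16
f 14 16 4
f 15 1 17
f 15 17 16
f 16 17 18
f 16 18 4
f 17 1 19
f 17 19 18
f 18 19 20
f 18 20 4
f 19 1 21
f 19 21 20
f 20 21 22
f 20 22 4
f 21 1 23
f 21 23 22
f 22 23 24
f 22 24 4
f 23 1 25
f 23 25 24
f 24 25 26
f 24 26 4
f 25 1 27
f 25 27 26
f 26 27 28
f 26 28 4
f 27 1 2
f 27 2 28
f 28 2 3
f 28 3 4
f 30 32 29
f 33 30 29
f 29 32 31
f 31 33 29
f 30 36 32
f 34 30 33
f 34 36 30
f 32 36 31
f 35 33 31
f 31 36 35
f 35 34 33
f 36 34 35
f 37 48 42
f 37 42 38
f 37 38 44
f 37 44 47
f 37 47 48
f 38 42 46
f 42 48 41
f 48 47 39
f 47 44 43
f 44 38 45
f 40 46 41
f 40 41 39
f 40 39 43
f 40 43 45
f 40 45 46
f 41 46 42
f 39 41 48
f 43 39 47
f 45 43 44
f 46 45 38
f 50 52 49
f 53 50 49
f 49 52 51
f 51 53 49
f 50 56 52
f 54 50 53
f 54 56 50
f 52 56 51
f 55 53 51
f 51 56 55
f 55 54 53
f 56 54 55
f 58 57 61
f 58 61 59
f 59 61 62
f 59 62 60
f 61 57 63
f 61 63 62
f 62 63 64
f 62 64 60
f 63 57 65
f 63 65 64
f 64 65 66
f 64 66 60
f 65 57 67
f 65 67 66
f 66 67 68
f 66 68 60
f 67 57 69
f 67 69 68
f 68 69 70
f 68 70 60
f 69 57 71
f 69 71 70
f 70 71 72
f 70 72 60
f 71 57 73
f 71 73 72
f 72 73 74
f 72 74 60
f 73 57 75
f 73 75 74
f 74 75 76
f 74 76 60
f 75 57 77
f 75 77 76
f 76 77 78
f 76 78 60
f 77 57 79
f 77 79 78
f 78 79 80
f 78 80 60
f 79 57 81
f 79 81 80
f 80 81 82
f 80 82 60
f 81 57 83
f 81 83 82
f 82 83 84
f 82 84 60
f 83 57 85
f 83 85 84
f 84 85 86
f 84 86 60
f 85 57 58
f 85 58 86
f 86 58 59
f 86 59 60



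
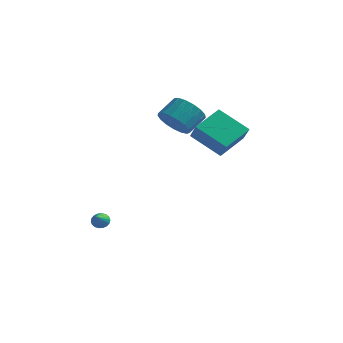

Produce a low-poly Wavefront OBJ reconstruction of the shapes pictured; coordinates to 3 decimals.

v 1.68 1.426 2.876
v 2.363 0.814 3.798
v 2.084 3.139 3.716
v 2.766 2.527 4.637
v 3.414 1.593 1.703
v 4.096 0.981 2.624
v 3.817 3.306 2.542
v 4.5 2.694 3.464
v -0.36 3.147 2.966
v 0.541 3.32 2.379
v 0.902 4.385 3.246
v 0 4.213 3.834
v 0.184 3.626 2.152
v 0.545 4.691 3.02
v -0.297 3.822 2.112
v 0.064 4.887 2.979
v -0.794 3.863 2.268
v -0.433 4.928 3.135
v -1.191 3.741 2.583
v -0.83 4.806 3.45
v -1.397 3.483 2.987
v -1.037 4.548 3.854
v -1.367 3.147 3.385
v -1.006 4.213 4.252
v -1.106 2.812 3.688
v -0.745 3.877 4.555
v -0.674 2.554 3.826
v -0.313 3.619 4.693
v -0.17 2.432 3.766
v 0.191 3.497 4.633
v 0.29 2.473 3.524
v 0.651 3.538 4.391
v 0.601 2.669 3.153
v 0.962 3.734 4.021
v 0.692 2.975 2.74
v 1.053 4.04 3.608
v -3.043 0.017 -3.765
v -2.568 0.242 -3.697
v -2.697 -0.917 -3.095
v -2.692 0.326 -3.515
v -2.886 0.349 -3.383
v -3.111 0.306 -3.326
v -3.323 0.206 -3.356
v -3.479 0.069 -3.467
v -3.549 -0.079 -3.637
v -3.518 -0.208 -3.833
v -3.394 -0.292 -4.014
v -3.2 -0.316 -4.147
v -2.975 -0.273 -4.204
v -2.764 -0.173 -4.173
v -2.608 -0.035 -4.062
v -2.538 0.113 -3.892
f 2 4 1
f 5 2 1
f 1 4 3
f 3 5 1
f 2 8 4
f 6 2 5
f 6 8 2
f 4 8 3
f 7 5 3
f 3 8 7
f 7 6 5
f 8 6 7
f 10 9 13
f 10 13 11
f 11 13 14
f 11 14 12
f 13 9 15
f 13 15 14
f 14 15 16
f 14 16 12
f 15 9 17
f 15 17 16
f 16 17 18
f 16 18 12
f 17 9 19
f 17 19 18
f 18 19 20
f 18 20 12
f 19 9 21
f 19 21 20
f 20 21 22
f 20 22 12
f 21 9 23
f 21 23 22
f 22 23 24
f 22 24 12
f 23 9 25
f 23 25 24
f 24 25 26
f 24 26 12
f 25 9 27
f 25 27 26
f 26 27 28
f 26 28 12
f 27 9 29
f 27 29 28
f 28 29 30
f 28 30 12
f 29 9 31
f 29 31 30
f 30 31 32
f 30 32 12
f 31 9 33
f 31 33 32
f 32 33 34
f 32 34 12
f 33 9 35
f 33 35 34
f 34 35 36
f 34 36 12
f 35 9 10
f 35 10 36
f 36 10 11
f 36 11 12
f 38 37 40
f 38 40 39
f 40 37 41
f 40 41 39
f 41 37 42
f 41 42 39
f 42 37 43
f 42 43 39
f 43 37 44
f 43 44 39
f 44 37 45
f 44 45 39
f 45 37 46
f 45 46 39
f 46 37 47
f 46 47 39
f 47 37 48
f 47 48 39
f 48 37 49
f 48 49 39
f 49 37 50
f 49 50 39
f 50 37 51
f 50 51 39
f 51 37 52
f 51 52 39
f 52 37 38
f 52 38 39



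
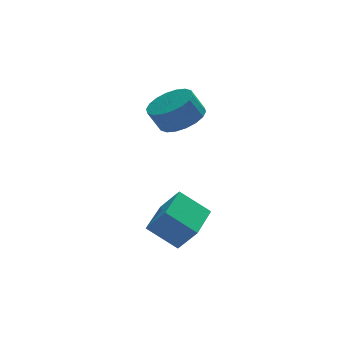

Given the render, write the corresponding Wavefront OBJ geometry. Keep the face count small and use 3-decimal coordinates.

v -0.93 3.069 0.971
v -0.021 3.139 1.45
v -0.541 3.201 2.428
v -1.45 3.131 1.949
v -0.126 3.577 1.366
v -0.647 3.639 2.345
v -0.39 3.915 1.204
v -0.911 3.977 2.183
v -0.762 4.085 0.996
v -1.282 4.147 1.974
v -1.166 4.054 0.783
v -1.687 4.116 1.761
v -1.524 3.827 0.607
v -2.044 3.889 1.585
v -1.764 3.451 0.503
v -2.284 3.513 1.481
v -1.839 2.999 0.492
v -2.359 3.061 1.47
v -1.733 2.561 0.575
v -2.254 2.623 1.554
v -1.469 2.223 0.737
v -1.99 2.285 1.716
v -1.098 2.053 0.946
v -1.618 2.115 1.924
v -0.693 2.084 1.159
v -1.214 2.146 2.137
v -0.336 2.311 1.335
v -0.856 2.373 2.313
v -0.096 2.687 1.439
v -0.616 2.749 2.417
v -2.298 -0.766 -4.018
v -3.378 -0.159 -3.07
v -1.266 0.783 -3.835
v -2.347 1.39 -2.887
v -1.693 -1.29 -2.993
v -2.774 -0.683 -2.045
v -0.662 0.259 -2.81
v -1.742 0.866 -1.862
f 2 1 5
f 2 5 3
f 3 5 6
f 3 6 4
f 5 1 7
f 5 7 6
f 6 7 8
f 6 8 4
f 7 1 9
f 7 9 8
f 8 9 10
f 8 10 4
f 9 1 11
f 9 11 10
f 10 11 12
f 10 12 4
f 11 1 13
f 11 13 12
f 12 13 14
f 12 14 4
f 13 1 15
f 13 15 14
f 14 15 16
f 14 16 4
f 15 1 17
f 15 17 16
f 16 17 18
f 16 18 4
f 17 1 19
f 17 19 18
f 18 19 20
f 18 20 4
f 19 1 21
f 19 21 20
f 20 21 22
f 20 22 4
f 21 1 23
f 21 23 22
f 22 23 24
f 22 24 4
f 23 1 25
f 23 25 24
f 24 25 26
f 24 26 4
f 25 1 27
f 25 27 26
f 26 27 28
f 26 28 4
f 27 1 29
f 27 29 28
f 28 29 30
f 28 30 4
f 29 1 2
f 29 2 30
f 30 2 3
f 30 3 4
f 32 34 31
f 35 32 31
f 31 34 33
f 33 35 31
f 32 38 34
f 36 32 35
f 36 38 32
f 34 38 33
f 37 35 33
f 33 38 37
f 37 36 35
f 38 36 37



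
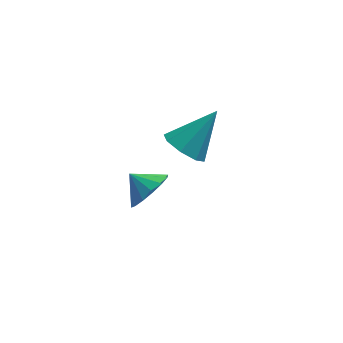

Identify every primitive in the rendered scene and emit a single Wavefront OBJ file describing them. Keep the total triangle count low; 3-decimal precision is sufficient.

v -0.817 2.091 -4.061
v -0.077 1.564 -4.454
v 0.537 2.889 -2.579
v -0.141 2.251 -4.766
v -0.601 2.845 -4.665
v -1.187 2.997 -4.21
v -1.557 2.618 -3.668
v -1.494 1.931 -3.356
v -1.034 1.337 -3.457
v -0.447 1.185 -3.911
v -2.474 -2.45 -1.618
v -2.056 -2.77 -0.828
v -3.166 -1.93 -1.042
v -1.825 -2.349 -0.932
v -1.769 -1.955 -1.22
v -1.901 -1.693 -1.615
v -2.187 -1.634 -2.011
v -2.55 -1.795 -2.301
v -2.893 -2.13 -2.409
v -3.123 -2.552 -2.305
v -3.18 -2.946 -2.016
v -3.048 -3.208 -1.622
v -2.762 -3.266 -1.226
v -2.399 -3.106 -0.935
f 2 1 4
f 2 4 3
f 4 1 5
f 4 5 3
f 5 1 6
f 5 6 3
f 6 1 7
f 6 7 3
f 7 1 8
f 7 8 3
f 8 1 9
f 8 9 3
f 9 1 10
f 9 10 3
f 10 1 2
f 10 2 3
f 12 11 14
f 12 14 13
f 14 11 15
f 14 15 13
f 15 11 16
f 15 16 13
f 16 11 17
f 16 17 13
f 17 11 18
f 17 18 13
f 18 11 19
f 18 19 13
f 19 11 20
f 19 20 13
f 20 11 21
f 20 21 13
f 21 11 22
f 21 22 13
f 22 11 23
f 22 23 13
f 23 11 24
f 23 24 13
f 24 11 12
f 24 12 13



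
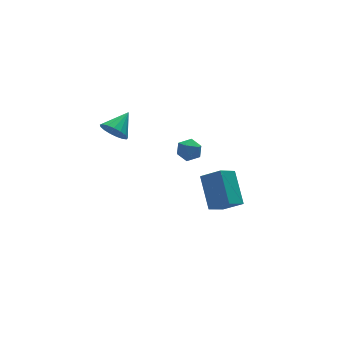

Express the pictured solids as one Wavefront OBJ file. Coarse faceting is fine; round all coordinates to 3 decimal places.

v 0.142 1.179 0.917
v 0.518 0.615 1
v -0.778 0.565 0.92
v -0.402 0.001 1.003
v -0.45 0.457 1.51
v 0.119 0.836 1.508
v -0.379 0.344 0.412
v 0.19 0.723 0.41
v 0.197 0.099 0.688
v 0.153 0.168 1.366
v -0.413 1.012 0.554
v -0.457 1.081 1.232
v 1.032 0.769 -4.082
v 1.333 2.303 -2.835
v 1.997 1.095 -4.716
v 2.298 2.629 -3.469
v 1.762 0.031 -3.351
v 2.063 1.565 -2.104
v 2.727 0.357 -3.985
v 3.028 1.891 -2.738
v -3.472 1.749 2.621
v -3.203 2.025 1.966
v -2.448 2.311 3.279
v -3.424 2.287 2.087
v -3.657 2.425 2.33
v -3.847 2.409 2.64
v -3.951 2.241 2.945
v -3.945 1.961 3.177
v -3.831 1.632 3.281
v -3.634 1.329 3.234
v -3.4 1.123 3.047
v -3.183 1.06 2.762
v -3.032 1.154 2.445
v -2.981 1.385 2.169
v -3.043 1.699 1.996
f 1 12 6
f 1 6 2
f 1 2 8
f 1 8 11
f 1 11 12
f 2 6 10
f 6 12 5
f 12 11 3
f 11 8 7
f 8 2 9
f 4 10 5
f 4 5 3
f 4 3 7
f 4 7 9
f 4 9 10
f 5 10 6
f 3 5 12
f 7 3 11
f 9 7 8
f 10 9 2
f 14 16 13
f 17 14 13
f 13 16 15
f 15 17 13
f 14 20 16
f 18 14 17
f 18 20 14
f 16 20 15
f 19 17 15
f 15 20 19
f 19 18 17
f 20 18 19
f 22 21 24
f 22 24 23
f 24 21 25
f 24 25 23
f 25 21 26
f 25 26 23
f 26 21 27
f 26 27 23
f 27 21 28
f 27 28 23
f 28 21 29
f 28 29 23
f 29 21 30
f 29 30 23
f 30 21 31
f 30 31 23
f 31 21 32
f 31 32 23
f 32 21 33
f 32 33 23
f 33 21 34
f 33 34 23
f 34 21 35
f 34 35 23
f 35 21 22
f 35 22 23



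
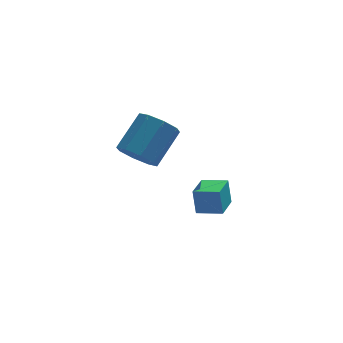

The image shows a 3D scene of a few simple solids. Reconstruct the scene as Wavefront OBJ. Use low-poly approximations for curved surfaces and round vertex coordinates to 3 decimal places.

v -0.344 -2.194 -1.717
v -0.413 -1.939 -0.743
v 0.194 -1.224 -1.933
v 0.125 -0.969 -0.958
v 0.515 -2.631 -1.542
v 0.446 -2.376 -0.567
v 1.053 -1.661 -1.757
v 0.984 -1.406 -0.783
v -2.56 -2.946 2.196
v -2.093 -3.577 2.287
v -1.134 -2.725 3.276
v -1.6 -2.094 3.184
v -1.923 -3.229 1.823
v -0.964 -2.377 2.811
v -2.126 -2.716 1.577
v -1.167 -1.863 2.565
v -2.583 -2.337 1.693
v -1.624 -1.484 2.682
v -3.026 -2.315 2.104
v -2.067 -1.463 3.093
v -3.196 -2.663 2.569
v -2.237 -1.811 3.557
v -2.993 -3.177 2.815
v -2.034 -2.324 3.803
v -2.536 -3.556 2.698
v -1.577 -2.703 3.687
f 2 4 1
f 5 2 1
f 1 4 3
f 3 5 1
f 2 8 4
f 6 2 5
f 6 8 2
f 4 8 3
f 7 5 3
f 3 8 7
f 7 6 5
f 8 6 7
f 10 9 13
f 10 13 11
f 11 13 14
f 11 14 12
f 13 9 15
f 13 15 14
f 14 15 16
f 14 16 12
f 15 9 17
f 15 17 16
f 16 17 18
f 16 18 12
f 17 9 19
f 17 19 18
f 18 19 20
f 18 20 12
f 19 9 21
f 19 21 20
f 20 21 22
f 20 22 12
f 21 9 23
f 21 23 22
f 22 23 24
f 22 24 12
f 23 9 25
f 23 25 24
f 24 25 26
f 24 26 12
f 25 9 10
f 25 10 26
f 26 10 11
f 26 11 12



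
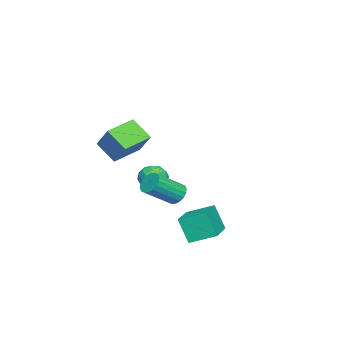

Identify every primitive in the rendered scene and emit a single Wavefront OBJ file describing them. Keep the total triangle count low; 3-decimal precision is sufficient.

v -1.659 -2.506 -2.493
v -1.136 -2.386 -2.926
v 0.003 -3.434 -1.841
v -0.521 -3.554 -1.407
v -1.113 -2.154 -2.726
v 0.025 -3.203 -1.641
v -1.199 -1.992 -2.479
v -0.06 -3.04 -1.394
v -1.375 -1.932 -2.236
v -0.237 -2.98 -1.15
v -1.608 -1.985 -2.043
v -0.47 -3.033 -0.958
v -1.851 -2.142 -1.939
v -0.713 -3.19 -0.854
v -2.056 -2.37 -1.945
v -0.918 -3.418 -0.86
v -2.183 -2.626 -2.059
v -1.044 -3.674 -0.974
v -2.205 -2.857 -2.259
v -1.067 -3.906 -1.174
v -2.12 -3.02 -2.506
v -0.981 -4.068 -1.421
v -1.943 -3.08 -2.75
v -0.805 -4.128 -1.664
v -1.71 -3.027 -2.942
v -0.572 -4.075 -1.857
v -1.467 -2.87 -3.046
v -0.329 -3.918 -1.961
v -1.262 -2.642 -3.04
v -0.124 -3.69 -1.955
v 2.371 -0.18 -3.363
v 2.192 -0.771 -1.996
v 2.147 1.136 -2.824
v 1.968 0.545 -1.457
v 4.332 0.015 -3.023
v 4.153 -0.576 -1.656
v 4.108 1.331 -2.484
v 3.929 0.74 -1.117
v 2.768 -2.922 2.068
v 2.458 -3.897 2.994
v 3.65 -2.054 3.277
v 3.34 -3.03 4.203
v 4.08 -3.71 1.677
v 3.77 -4.686 2.603
v 4.962 -2.843 2.886
v 4.652 -3.818 3.812
v -2.564 -3.221 -1.681
v -2.174 -3.476 -2.381
v -2.486 -4.484 -1.179
v -2.096 -4.739 -1.879
v -1.704 -4.221 -1.344
v -1.752 -3.441 -1.654
v -2.908 -4.519 -1.906
v -2.956 -3.739 -2.216
v -2.386 -4.278 -2.52
v -1.643 -4.094 -2.173
v -3.017 -3.866 -1.387
v -2.274 -3.682 -1.04
v -2.376 -3.238 -2.075
v -2.284 -4.722 -1.485
v -2.054 -4.418 -1.17
v -1.825 -4.568 -1.582
v -2.128 -3.217 -1.648
v -1.899 -3.367 -2.059
v -1.623 -3.805 -1.45
v -2.761 -4.593 -1.501
v -2.532 -4.743 -1.912
v -2.835 -3.392 -1.978
v -2.606 -3.542 -2.39
v -3.037 -4.155 -2.11
v -2.271 -3.859 -2.569
v -2.226 -4.601 -2.274
v -2.703 -4.472 -2.289
v -2.731 -4.013 -2.472
v -1.834 -3.751 -2.364
v -1.788 -4.493 -2.069
v -1.558 -4.189 -1.755
v -1.586 -3.73 -1.937
v -1.959 -4.222 -2.446
v -2.872 -3.467 -1.491
v -2.826 -4.209 -1.196
v -3.074 -4.23 -1.623
v -3.102 -3.771 -1.805
v -2.434 -3.359 -1.286
v -2.389 -4.101 -0.991
v -1.929 -3.947 -1.088
v -1.957 -3.488 -1.271
v -2.701 -3.738 -1.114
f 2 1 5
f 2 5 3
f 3 5 6
f 3 6 4
f 5 1 7
f 5 7 6
f 6 7 8
f 6 8 4
f 7 1 9
f 7 9 8
f 8 9 10
f 8 10 4
f 9 1 11
f 9 11 10
f 10 11 12
f 10 12 4
f 11 1 13
f 11 13 12
f 12 13 14
f 12 14 4
f 13 1 15
f 13 15 14
f 14 15 16
f 14 16 4
f 15 1 17
f 15 17 16
f 16 17 18
f 16 18 4
f 17 1 19
f 17 19 18
f 18 19 20
f 18 20 4
f 19 1 21
f 19 21 20
f 20 21 22
f 20 22 4
f 21 1 23
f 21 23 22
f 22 23 24
f 22 24 4
f 23 1 25
f 23 25 24
f 24 25 26
f 24 26 4
f 25 1 27
f 25 27 26
f 26 27 28
f 26 28 4
f 27 1 29
f 27 29 28
f 28 29 30
f 28 30 4
f 29 1 2
f 29 2 30
f 30 2 3
f 30 3 4
f 32 34 31
f 35 32 31
f 31 34 33
f 33 35 31
f 32 38 34
f 36 32 35
f 36 38 32
f 34 38 33
f 37 35 33
f 33 38 37
f 37 36 35
f 38 36 37
f 40 42 39
f 43 40 39
f 39 42 41
f 41 43 39
f 40 46 42
f 44 40 43
f 44 46 40
f 42 46 41
f 45 43 41
f 41 46 45
f 45 44 43
f 46 44 45
f 47 84 63
f 84 58 87
f 63 87 52
f 84 87 63
f 47 63 59
f 63 52 64
f 59 64 48
f 63 64 59
f 47 59 68
f 59 48 69
f 68 69 54
f 59 69 68
f 47 68 80
f 68 54 83
f 80 83 57
f 68 83 80
f 47 80 84
f 80 57 88
f 84 88 58
f 80 88 84
f 48 64 75
f 64 52 78
f 75 78 56
f 64 78 75
f 52 87 65
f 87 58 86
f 65 86 51
f 87 86 65
f 58 88 85
f 88 57 81
f 85 81 49
f 88 81 85
f 57 83 82
f 83 54 70
f 82 70 53
f 83 70 82
f 54 69 74
f 69 48 71
f 74 71 55
f 69 71 74
f 50 76 62
f 76 56 77
f 62 77 51
f 76 77 62
f 50 62 60
f 62 51 61
f 60 61 49
f 62 61 60
f 50 60 67
f 60 49 66
f 67 66 53
f 60 66 67
f 50 67 72
f 67 53 73
f 72 73 55
f 67 73 72
f 50 72 76
f 72 55 79
f 76 79 56
f 72 79 76
f 51 77 65
f 77 56 78
f 65 78 52
f 77 78 65
f 49 61 85
f 61 51 86
f 85 86 58
f 61 86 85
f 53 66 82
f 66 49 81
f 82 81 57
f 66 81 82
f 55 73 74
f 73 53 70
f 74 70 54
f 73 70 74
f 56 79 75
f 79 55 71
f 75 71 48
f 79 71 75



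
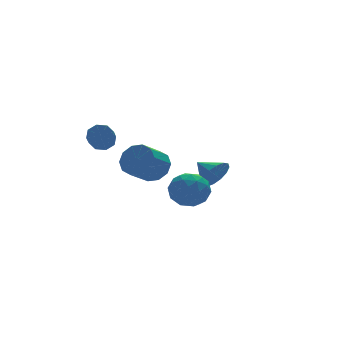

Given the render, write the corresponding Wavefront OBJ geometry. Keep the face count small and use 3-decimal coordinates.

v -2.256 3.939 -0.31
v -1.602 3.726 -0.132
v -2.09 2.829 0.589
v -2.744 3.041 0.41
v -1.798 4.104 0.206
v -2.286 3.207 0.927
v -2.262 4.385 0.242
v -2.75 3.488 0.962
v -2.722 4.404 -0.046
v -3.21 3.507 0.674
v -2.91 4.151 -0.489
v -3.398 3.254 0.232
v -2.714 3.773 -0.827
v -3.202 2.876 -0.106
v -2.25 3.492 -0.862
v -2.738 2.595 -0.142
v -1.79 3.473 -0.574
v -2.278 2.576 0.146
v -1.666 -2.865 -1.418
v -1.114 -1.921 -1.444
v -0.146 -3.759 -1.556
v 0.406 -2.815 -1.582
v -0.09 -3.133 -0.661
v -1.03 -2.58 -0.576
v -0.23 -3.1 -2.424
v -1.17 -2.547 -2.339
v -0.226 -2.067 -2.066
v -0.14 -2.087 -0.976
v -1.12 -3.593 -2.024
v -1.034 -3.613 -0.934
v -1.524 -2.314 -1.419
v 0.264 -3.366 -1.581
v -0.028 -3.552 -1.04
v 0.297 -2.998 -1.055
v -1.474 -2.702 -0.908
v -1.149 -2.147 -0.924
v -0.547 -2.859 -0.463
v -0.111 -3.533 -2.076
v 0.214 -2.978 -2.092
v -1.557 -2.682 -1.945
v -1.232 -2.128 -1.96
v -0.713 -2.821 -2.537
v -0.677 -1.845 -1.8
v 0.216 -2.371 -1.881
v -0.158 -2.538 -2.376
v -0.71 -2.213 -2.326
v -0.626 -1.857 -1.159
v 0.267 -2.383 -1.24
v -0.024 -2.57 -0.699
v -0.577 -2.245 -0.649
v -0.105 -1.943 -1.525
v -1.527 -3.297 -1.76
v -0.634 -3.823 -1.841
v -0.683 -3.435 -2.351
v -1.236 -3.11 -2.301
v -1.476 -3.309 -1.119
v -0.583 -3.835 -1.2
v -0.55 -3.467 -0.674
v -1.102 -3.142 -0.624
v -1.155 -3.737 -1.475
v -0.873 0.749 -1.217
v -0.421 1.058 -0.38
v -1.595 0.459 0.474
v -2.047 0.151 -0.363
v -0.794 1.511 -0.574
v -1.968 0.913 0.28
v -1.196 1.673 -1.014
v -2.37 1.075 -0.16
v -1.476 1.483 -1.531
v -2.649 0.884 -0.677
v -1.525 1.012 -1.929
v -2.699 0.414 -1.075
v -1.325 0.441 -2.054
v -2.499 -0.158 -1.2
v -0.952 -0.013 -1.86
v -2.126 -0.611 -1.006
v -0.55 -0.175 -1.42
v -1.724 -0.773 -0.566
v -0.271 0.016 -0.903
v -1.444 -0.583 -0.049
v -0.221 0.486 -0.505
v -1.395 -0.112 0.349
v 2.734 1.224 -2.622
v 3.325 1.753 -3.214
v 2.266 2.356 -2.078
v 2.889 1.699 -3.477
v 2.411 1.517 -3.51
v 2.02 1.257 -3.306
v 1.82 0.988 -2.918
v 1.865 0.782 -2.451
v 2.143 0.695 -2.03
v 2.579 0.749 -1.767
v 3.057 0.931 -1.733
v 3.449 1.191 -1.938
v 3.649 1.46 -2.325
v 3.604 1.666 -2.792
f 2 1 5
f 2 5 3
f 3 5 6
f 3 6 4
f 5 1 7
f 5 7 6
f 6 7 8
f 6 8 4
f 7 1 9
f 7 9 8
f 8 9 10
f 8 10 4
f 9 1 11
f 9 11 10
f 10 11 12
f 10 12 4
f 11 1 13
f 11 13 12
f 12 13 14
f 12 14 4
f 13 1 15
f 13 15 14
f 14 15 16
f 14 16 4
f 15 1 17
f 15 17 16
f 16 17 18
f 16 18 4
f 17 1 2
f 17 2 18
f 18 2 3
f 18 3 4
f 19 56 35
f 56 30 59
f 35 59 24
f 56 59 35
f 19 35 31
f 35 24 36
f 31 36 20
f 35 36 31
f 19 31 40
f 31 20 41
f 40 41 26
f 31 41 40
f 19 40 52
f 40 26 55
f 52 55 29
f 40 55 52
f 19 52 56
f 52 29 60
f 56 60 30
f 52 60 56
f 20 36 47
f 36 24 50
f 47 50 28
f 36 50 47
f 24 59 37
f 59 30 58
f 37 58 23
f 59 58 37
f 30 60 57
f 60 29 53
f 57 53 21
f 60 53 57
f 29 55 54
f 55 26 42
f 54 42 25
f 55 42 54
f 26 41 46
f 41 20 43
f 46 43 27
f 41 43 46
f 22 48 34
f 48 28 49
f 34 49 23
f 48 49 34
f 22 34 32
f 34 23 33
f 32 33 21
f 34 33 32
f 22 32 39
f 32 21 38
f 39 38 25
f 32 38 39
f 22 39 44
f 39 25 45
f 44 45 27
f 39 45 44
f 22 44 48
f 44 27 51
f 48 51 28
f 44 51 48
f 23 49 37
f 49 28 50
f 37 50 24
f 49 50 37
f 21 33 57
f 33 23 58
f 57 58 30
f 33 58 57
f 25 38 54
f 38 21 53
f 54 53 29
f 38 53 54
f 27 45 46
f 45 25 42
f 46 42 26
f 45 42 46
f 28 51 47
f 51 27 43
f 47 43 20
f 51 43 47
f 62 61 65
f 62 65 63
f 63 65 66
f 63 66 64
f 65 61 67
f 65 67 66
f 66 67 68
f 66 68 64
f 67 61 69
f 67 69 68
f 68 69 70
f 68 70 64
f 69 61 71
f 69 71 70
f 70 71 72
f 70 72 64
f 71 61 73
f 71 73 72
f 72 73 74
f 72 74 64
f 73 61 75
f 73 75 74
f 74 75 76
f 74 76 64
f 75 61 77
f 75 77 76
f 76 77 78
f 76 78 64
f 77 61 79
f 77 79 78
f 78 79 80
f 78 80 64
f 79 61 81
f 79 81 80
f 80 81 82
f 80 82 64
f 81 61 62
f 81 62 82
f 82 62 63
f 82 63 64
f 84 83 86
f 84 86 85
f 86 83 87
f 86 87 85
f 87 83 88
f 87 88 85
f 88 83 89
f 88 89 85
f 89 83 90
f 89 90 85
f 90 83 91
f 90 91 85
f 91 83 92
f 91 92 85
f 92 83 93
f 92 93 85
f 93 83 94
f 93 94 85
f 94 83 95
f 94 95 85
f 95 83 96
f 95 96 85
f 96 83 84
f 96 84 85



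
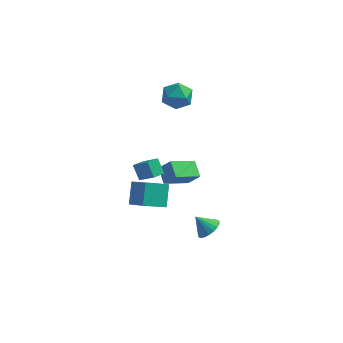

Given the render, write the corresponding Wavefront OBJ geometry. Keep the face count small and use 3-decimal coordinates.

v -2.073 1.151 -2.939
v -2.569 1.745 -2.144
v -1.577 1.761 -3.086
v -2.072 2.355 -2.29
v -1.068 0.585 -1.89
v -1.563 1.179 -1.094
v -0.571 1.195 -2.036
v -1.067 1.789 -1.241
v -0.775 3.693 3.356
v -0.214 3.985 4.183
v -0.046 2.175 3.397
v 0.515 2.467 4.224
v -0.513 2.332 4.314
v -0.964 3.27 4.288
v 0.704 2.89 3.292
v 0.253 3.828 3.266
v 0.7 3.489 4.143
v -0.052 3.144 4.775
v -0.208 3.016 2.805
v -0.96 2.671 3.437
v -0.565 -2.558 -1.295
v -1.764 -3.421 -0.453
v -0.617 -1.468 -0.252
v -1.816 -2.331 0.59
v 0.356 -3.169 -0.61
v -0.843 -4.032 0.232
v 0.304 -2.079 0.433
v -0.895 -2.942 1.275
v 2.631 -2.008 -3.594
v 3.053 -1.376 -3.315
v 1.809 -1.852 -2.706
v 2.844 -1.229 -3.534
v 2.598 -1.217 -3.764
v 2.357 -1.341 -3.964
v 2.164 -1.581 -4.101
v 2.052 -1.895 -4.149
v 2.04 -2.228 -4.102
v 2.129 -2.524 -3.967
v 2.306 -2.73 -3.768
v 2.539 -2.811 -3.538
v 2.787 -2.753 -3.318
v 3.009 -2.567 -3.146
v 3.165 -2.284 -3.051
v 3.229 -1.953 -3.051
v 3.189 -1.632 -3.144
v 0.511 3.278 -4.981
v -0.776 2.116 -4.066
v 0.017 4.238 -4.456
v -1.27 3.076 -3.542
v 1.27 3.164 -4.058
v -0.017 2.002 -3.144
v 0.776 4.124 -3.534
v -0.511 2.962 -2.619
f 2 4 1
f 5 2 1
f 1 4 3
f 3 5 1
f 2 8 4
f 6 2 5
f 6 8 2
f 4 8 3
f 7 5 3
f 3 8 7
f 7 6 5
f 8 6 7
f 9 20 14
f 9 14 10
f 9 10 16
f 9 16 19
f 9 19 20
f 10 14 18
f 14 20 13
f 20 19 11
f 19 16 15
f 16 10 17
f 12 18 13
f 12 13 11
f 12 11 15
f 12 15 17
f 12 17 18
f 13 18 14
f 11 13 20
f 15 11 19
f 17 15 16
f 18 17 10
f 22 24 21
f 25 22 21
f 21 24 23
f 23 25 21
f 22 28 24
f 26 22 25
f 26 28 22
f 24 28 23
f 27 25 23
f 23 28 27
f 27 26 25
f 28 26 27
f 30 29 32
f 30 32 31
f 32 29 33
f 32 33 31
f 33 29 34
f 33 34 31
f 34 29 35
f 34 35 31
f 35 29 36
f 35 36 31
f 36 29 37
f 36 37 31
f 37 29 38
f 37 38 31
f 38 29 39
f 38 39 31
f 39 29 40
f 39 40 31
f 40 29 41
f 40 41 31
f 41 29 42
f 41 42 31
f 42 29 43
f 42 43 31
f 43 29 44
f 43 44 31
f 44 29 45
f 44 45 31
f 45 29 30
f 45 30 31
f 47 49 46
f 50 47 46
f 46 49 48
f 48 50 46
f 47 53 49
f 51 47 50
f 51 53 47
f 49 53 48
f 52 50 48
f 48 53 52
f 52 51 50
f 53 51 52



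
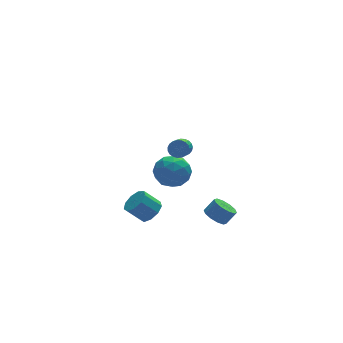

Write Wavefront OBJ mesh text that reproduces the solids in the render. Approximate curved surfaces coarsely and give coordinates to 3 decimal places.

v -0.469 0.694 -4.181
v 0.022 1.4 -3.955
v -0.879 1.713 -2.972
v -1.371 1.006 -3.199
v -0.385 1.557 -4.379
v -1.287 1.87 -3.396
v -0.832 1.31 -4.711
v -1.734 1.623 -3.728
v -1.109 0.775 -4.794
v -2.011 1.087 -3.812
v -1.087 0.201 -4.591
v -1.988 0.514 -3.609
v -0.775 -0.142 -4.197
v -1.677 0.171 -3.214
v -0.321 -0.094 -3.795
v -1.222 0.219 -2.812
v 0.065 0.322 -3.574
v -0.837 0.635 -2.591
v 0.2 0.913 -3.637
v -0.702 1.225 -2.654
v 2.283 -2.452 -3.179
v 2.806 -2.884 -3.604
v 3.441 -2.899 -2.805
v 2.917 -2.468 -2.381
v 2.908 -2.405 -3.676
v 3.543 -2.42 -2.877
v 2.772 -1.945 -3.558
v 3.406 -1.96 -2.759
v 2.448 -1.678 -3.296
v 3.083 -1.694 -2.497
v 2.061 -1.707 -2.989
v 2.696 -1.723 -2.191
v 1.759 -2.021 -2.755
v 2.394 -2.036 -1.956
v 1.657 -2.5 -2.683
v 2.292 -2.515 -1.884
v 1.794 -2.96 -2.801
v 2.428 -2.975 -2.002
v 2.117 -3.226 -3.063
v 2.752 -3.242 -2.264
v 2.504 -3.197 -3.369
v 3.139 -3.213 -2.571
v 0.19 -2.598 3.414
v 0.729 -2.856 3.465
v -0.011 -4.22 4.397
v -0.55 -3.962 4.346
v 0.721 -2.712 3.669
v -0.019 -4.076 4.601
v 0.621 -2.549 3.829
v -0.119 -3.913 4.76
v 0.446 -2.394 3.917
v -0.294 -3.758 4.848
v 0.228 -2.274 3.918
v -0.513 -3.638 4.85
v 0.002 -2.211 3.832
v -0.738 -3.575 4.764
v -0.191 -2.214 3.674
v -0.931 -3.578 4.605
v -0.318 -2.284 3.471
v -1.058 -3.648 4.402
v -0.357 -2.408 3.258
v -1.097 -3.772 4.19
v -0.302 -2.565 3.072
v -1.042 -3.929 4.004
v -0.161 -2.727 2.945
v -0.901 -4.091 3.877
v 0.04 -2.868 2.9
v -0.7 -4.232 3.831
v 0.267 -2.962 2.943
v -0.473 -4.326 3.875
v 0.481 -2.992 3.068
v -0.259 -4.356 3.999
v 0.644 -2.955 3.253
v -0.096 -4.319 4.184
v 1.507 4.004 -2.89
v 2.356 3.34 -3.482
v 1.044 2.42 -1.778
v 1.893 1.756 -2.37
v 2.238 2.663 -1.614
v 2.524 3.642 -2.301
v 0.876 2.118 -2.959
v 1.162 3.097 -3.646
v 1.967 2.174 -3.524
v 2.809 2.512 -2.693
v 0.591 3.248 -2.567
v 1.433 3.586 -1.736
v 1.972 3.811 -3.284
v 1.428 1.949 -1.976
v 1.63 2.482 -1.532
v 2.13 2.092 -1.88
v 2.071 3.989 -2.59
v 2.57 3.599 -2.938
v 2.501 3.201 -1.84
v 0.83 2.161 -2.322
v 1.329 1.771 -2.67
v 1.27 3.668 -3.38
v 1.77 3.278 -3.728
v 0.899 2.559 -3.42
v 2.243 2.736 -3.657
v 1.97 1.804 -3.003
v 1.372 2.017 -3.349
v 1.54 2.593 -3.753
v 2.738 2.934 -3.168
v 2.465 2.003 -2.514
v 2.668 2.536 -2.07
v 2.836 3.112 -2.474
v 2.508 2.249 -3.193
v 0.935 3.757 -2.746
v 0.662 2.826 -2.092
v 0.564 2.648 -2.786
v 0.732 3.224 -3.19
v 1.43 3.956 -2.257
v 1.157 3.024 -1.603
v 1.86 3.167 -1.507
v 2.028 3.743 -1.911
v 0.892 3.511 -2.067
f 2 1 5
f 2 5 3
f 3 5 6
f 3 6 4
f 5 1 7
f 5 7 6
f 6 7 8
f 6 8 4
f 7 1 9
f 7 9 8
f 8 9 10
f 8 10 4
f 9 1 11
f 9 11 10
f 10 11 12
f 10 12 4
f 11 1 13
f 11 13 12
f 12 13 14
f 12 14 4
f 13 1 15
f 13 15 14
f 14 15 16
f 14 16 4
f 15 1 17
f 15 17 16
f 16 17 18
f 16 18 4
f 17 1 19
f 17 19 18
f 18 19 20
f 18 20 4
f 19 1 2
f 19 2 20
f 20 2 3
f 20 3 4
f 22 21 25
f 22 25 23
f 23 25 26
f 23 26 24
f 25 21 27
f 25 27 26
f 26 27 28
f 26 28 24
f 27 21 29
f 27 29 28
f 28 29 30
f 28 30 24
f 29 21 31
f 29 31 30
f 30 31 32
f 30 32 24
f 31 21 33
f 31 33 32
f 32 33 34
f 32 34 24
f 33 21 35
f 33 35 34
f 34 35 36
f 34 36 24
f 35 21 37
f 35 37 36
f 36 37 38
f 36 38 24
f 37 21 39
f 37 39 38
f 38 39 40
f 38 40 24
f 39 21 41
f 39 41 40
f 40 41 42
f 40 42 24
f 41 21 22
f 41 22 42
f 42 22 23
f 42 23 24
f 44 43 47
f 44 47 45
f 45 47 48
f 45 48 46
f 47 43 49
f 47 49 48
f 48 49 50
f 48 50 46
f 49 43 51
f 49 51 50
f 50 51 52
f 50 52 46
f 51 43 53
f 51 53 52
f 52 53 54
f 52 54 46
f 53 43 55
f 53 55 54
f 54 55 56
f 54 56 46
f 55 43 57
f 55 57 56
f 56 57 58
f 56 58 46
f 57 43 59
f 57 59 58
f 58 59 60
f 58 60 46
f 59 43 61
f 59 61 60
f 60 61 62
f 60 62 46
f 61 43 63
f 61 63 62
f 62 63 64
f 62 64 46
f 63 43 65
f 63 65 64
f 64 65 66
f 64 66 46
f 65 43 67
f 65 67 66
f 66 67 68
f 66 68 46
f 67 43 69
f 67 69 68
f 68 69 70
f 68 70 46
f 69 43 71
f 69 71 70
f 70 71 72
f 70 72 46
f 71 43 73
f 71 73 72
f 72 73 74
f 72 74 46
f 73 43 44
f 73 44 74
f 74 44 45
f 74 45 46
f 75 112 91
f 112 86 115
f 91 115 80
f 112 115 91
f 75 91 87
f 91 80 92
f 87 92 76
f 91 92 87
f 75 87 96
f 87 76 97
f 96 97 82
f 87 97 96
f 75 96 108
f 96 82 111
f 108 111 85
f 96 111 108
f 75 108 112
f 108 85 116
f 112 116 86
f 108 116 112
f 76 92 103
f 92 80 106
f 103 106 84
f 92 106 103
f 80 115 93
f 115 86 114
f 93 114 79
f 115 114 93
f 86 116 113
f 116 85 109
f 113 109 77
f 116 109 113
f 85 111 110
f 111 82 98
f 110 98 81
f 111 98 110
f 82 97 102
f 97 76 99
f 102 99 83
f 97 99 102
f 78 104 90
f 104 84 105
f 90 105 79
f 104 105 90
f 78 90 88
f 90 79 89
f 88 89 77
f 90 89 88
f 78 88 95
f 88 77 94
f 95 94 81
f 88 94 95
f 78 95 100
f 95 81 101
f 100 101 83
f 95 101 100
f 78 100 104
f 100 83 107
f 104 107 84
f 100 107 104
f 79 105 93
f 105 84 106
f 93 106 80
f 105 106 93
f 77 89 113
f 89 79 114
f 113 114 86
f 89 114 113
f 81 94 110
f 94 77 109
f 110 109 85
f 94 109 110
f 83 101 102
f 101 81 98
f 102 98 82
f 101 98 102
f 84 107 103
f 107 83 99
f 103 99 76
f 107 99 103

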